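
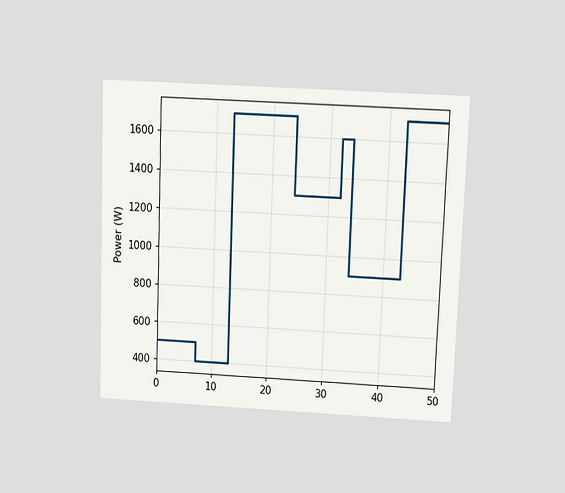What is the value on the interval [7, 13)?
400W

The chart is tilted about 2° clockwise and viewed slightly from above. On [7, 13) the step sits at 400W.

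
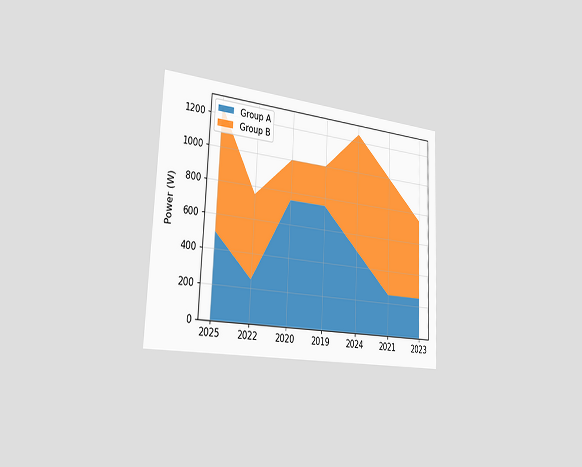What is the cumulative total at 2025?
The chart is tilted about 3° clockwise and viewed slightly from the left. The stacked total at 2025 reaches 1250W.

1250W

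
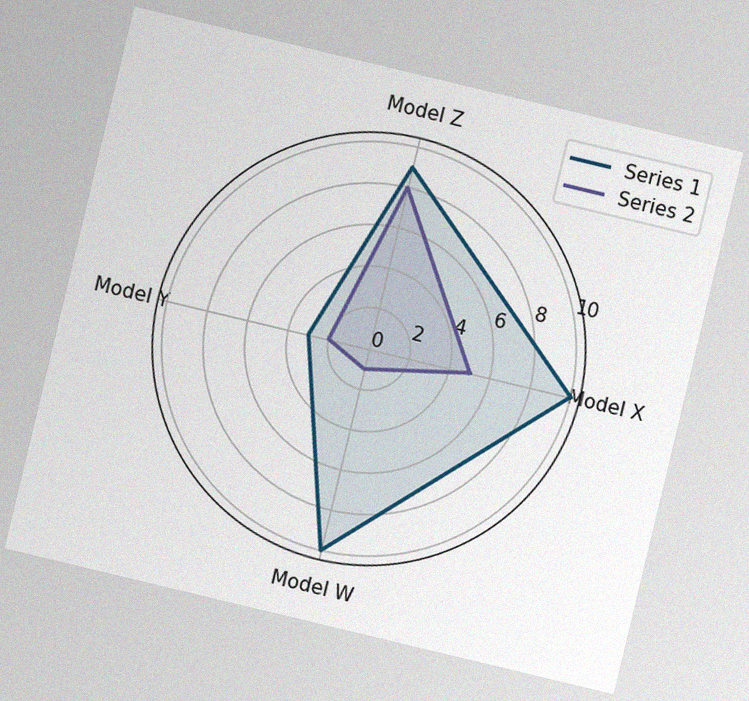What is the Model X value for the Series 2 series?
5

The chart is tilted about 13° clockwise, with some photo noise. On the Model X axis, Series 2 reaches 5.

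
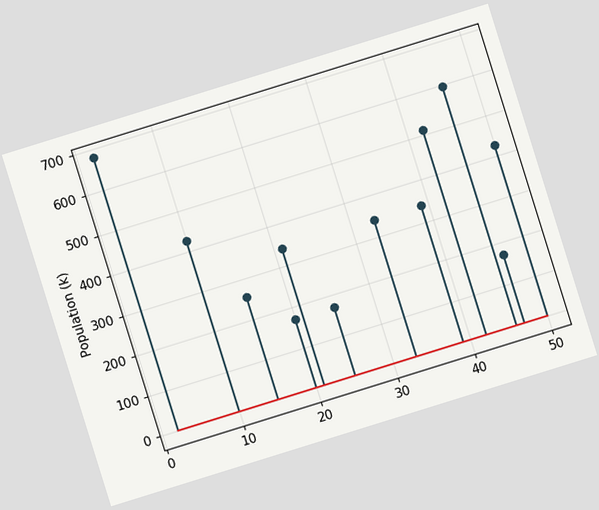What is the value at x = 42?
The chart is tilted about 17° counter-clockwise. The stem at x=42 reaches 510k.

510k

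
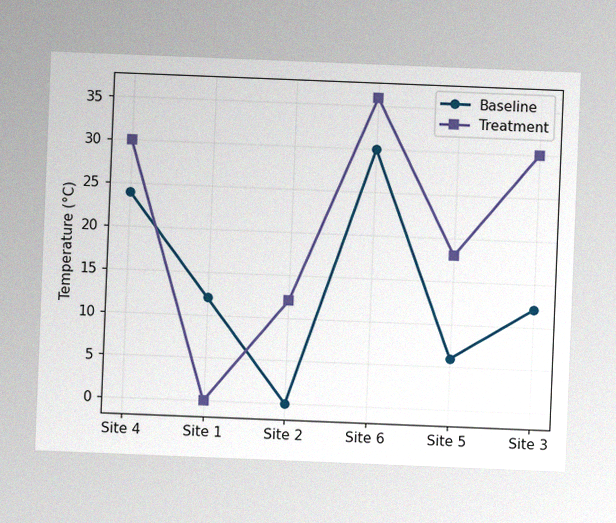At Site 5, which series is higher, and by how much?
The chart is tilted about 2° clockwise, with some photo noise. At Site 5, Treatment sits above the other line by 12°C.

Treatment, by 12°C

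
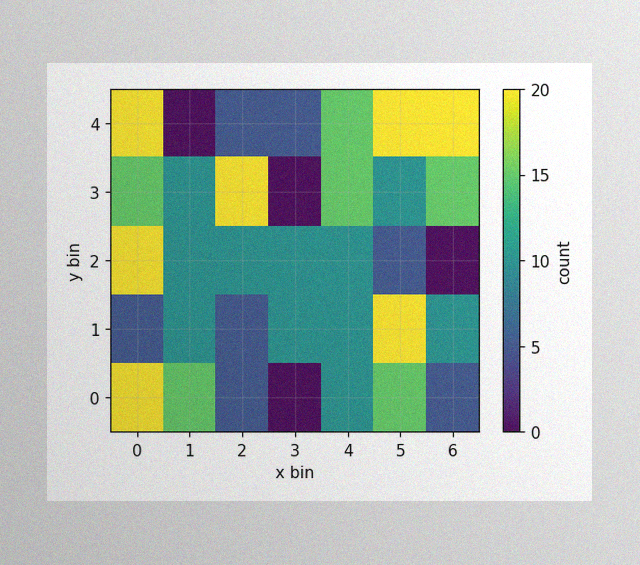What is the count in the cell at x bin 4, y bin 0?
The image has some photo noise and uneven lighting. Matching the cell (4, 0) against the colorbar gives 10.

10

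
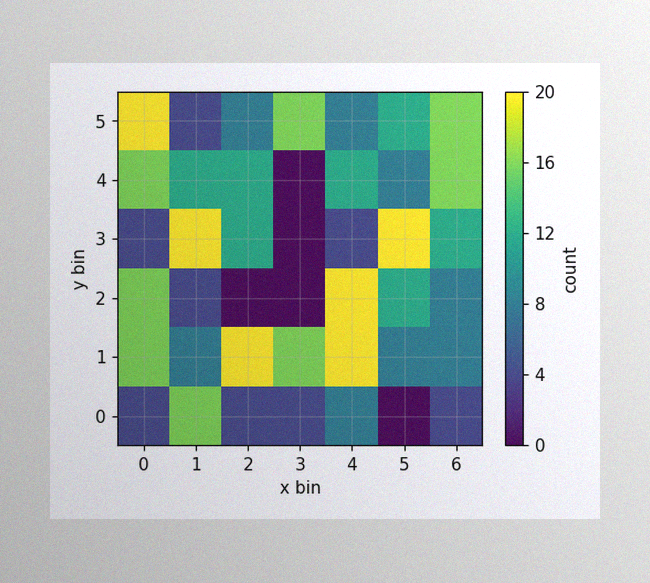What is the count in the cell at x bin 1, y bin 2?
4

The image has some photo noise and uneven lighting. Matching the cell (1, 2) against the colorbar gives 4.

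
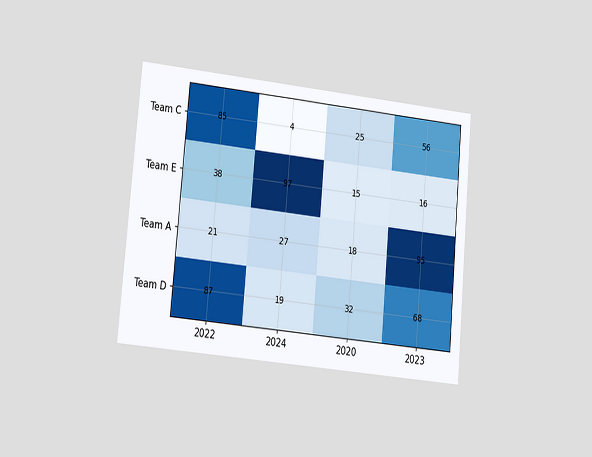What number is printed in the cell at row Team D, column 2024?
The chart is tilted about 5° clockwise and viewed slightly from the left. The (Team D, 2024) cell reads 19.

19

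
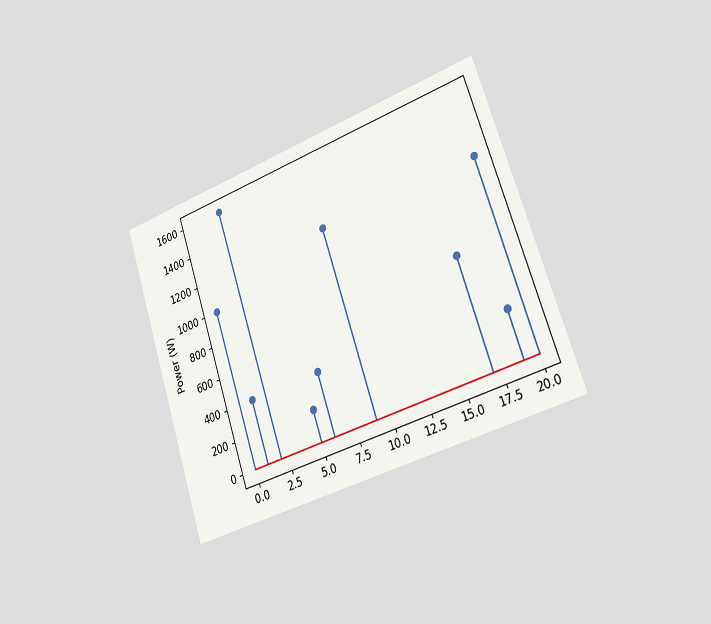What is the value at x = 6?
400W

The chart is tilted about 18° counter-clockwise and viewed slightly from the right. The stem at x=6 reaches 400W.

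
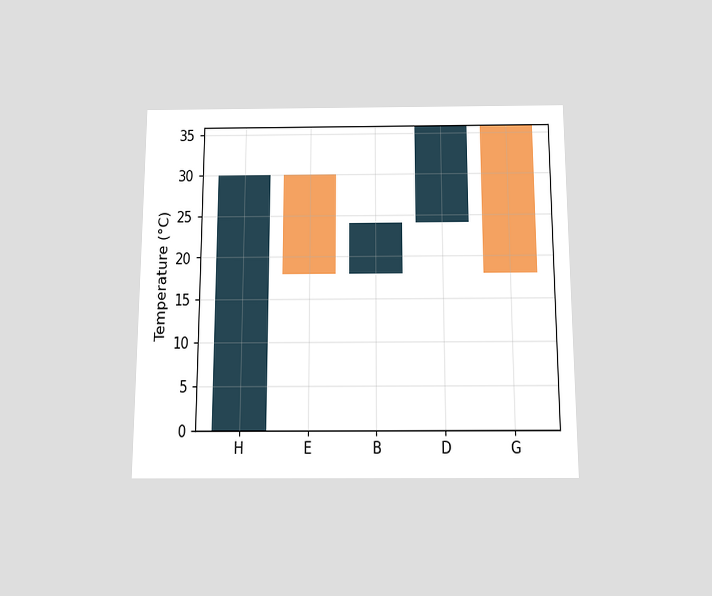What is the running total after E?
The chart is viewed slightly from below. After E the running total reaches 18°C.

18°C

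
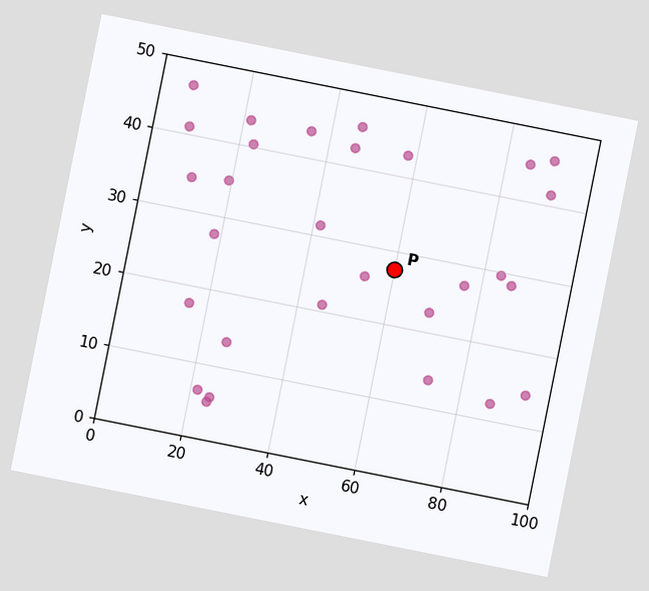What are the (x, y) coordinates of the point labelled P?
(60, 27.5)

The chart is tilted about 11° clockwise. Following the gridlines from P to each axis, P sits at (60, 27.5).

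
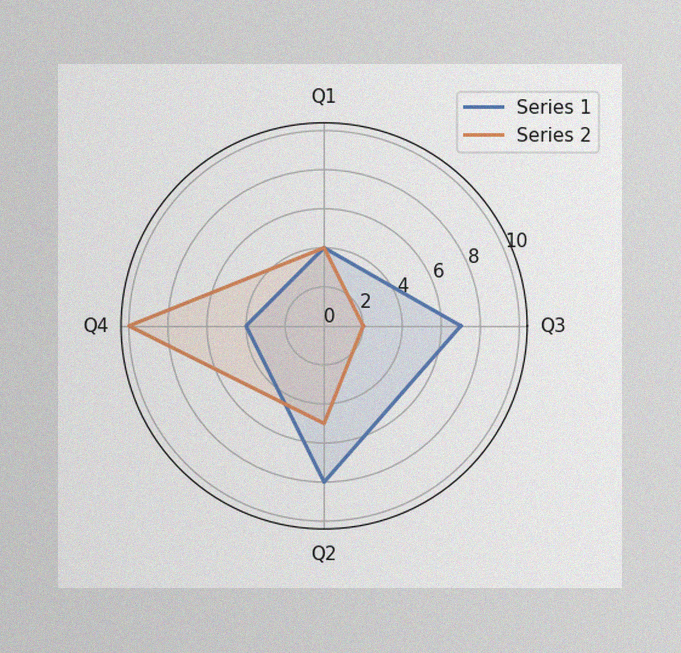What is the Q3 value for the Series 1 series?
The image has some photo noise and uneven lighting. On the Q3 axis, Series 1 reaches 7.

7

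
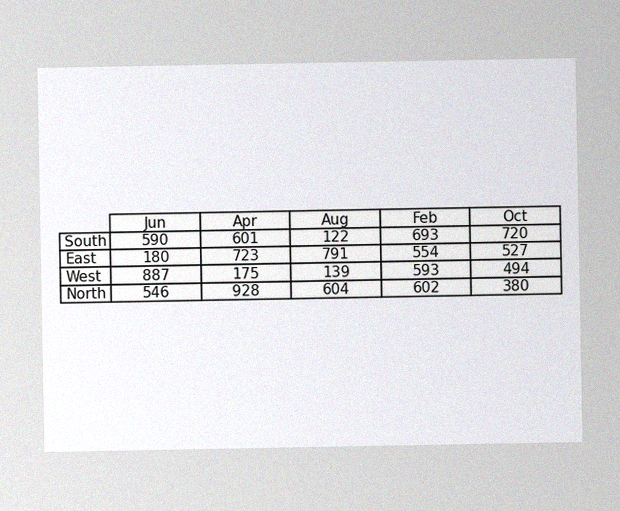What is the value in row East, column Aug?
The image has some photo noise and uneven lighting. The (East, Aug) cell reads 791.

791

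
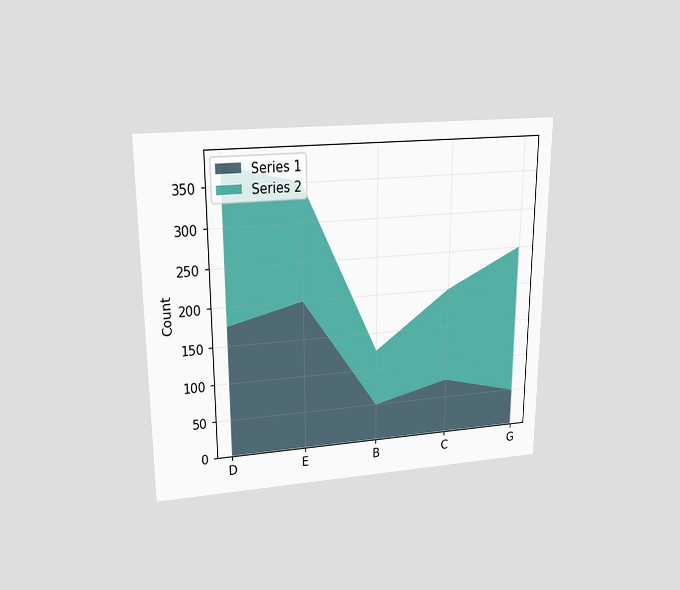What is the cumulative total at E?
The chart is viewed slightly from above. The stacked total at E reaches 350.

350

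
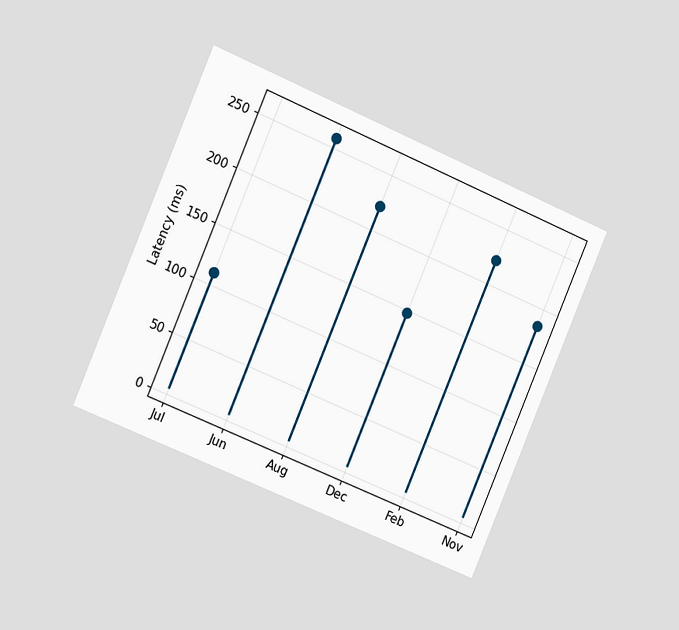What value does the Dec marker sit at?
148ms

The chart is tilted about 23° clockwise and viewed slightly from the left. The Dec marker sits at 148ms.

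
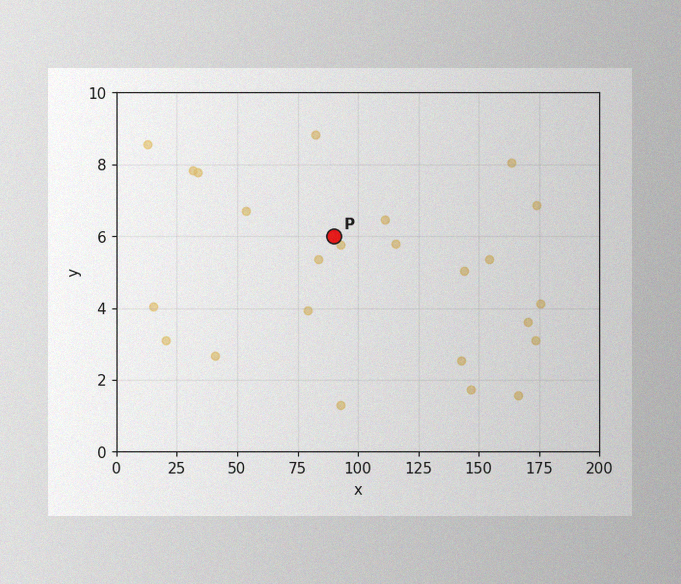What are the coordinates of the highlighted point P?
The image has some photo noise and uneven lighting. Following the gridlines from P to each axis, P sits at (90, 6).

(90, 6)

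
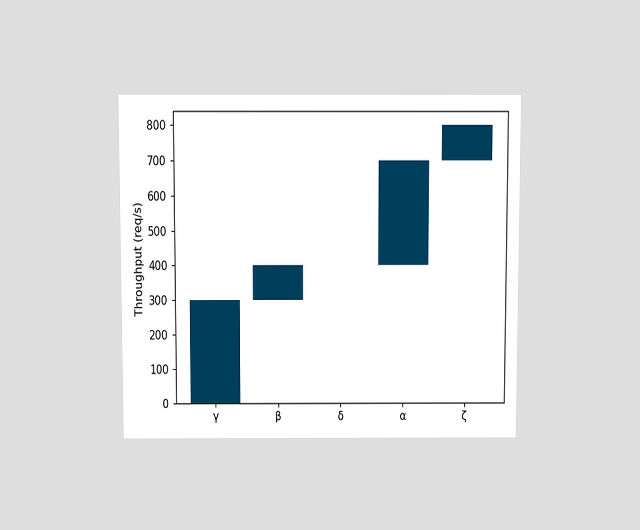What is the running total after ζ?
The chart is viewed slightly from above. After ζ the running total reaches 800req/s.

800req/s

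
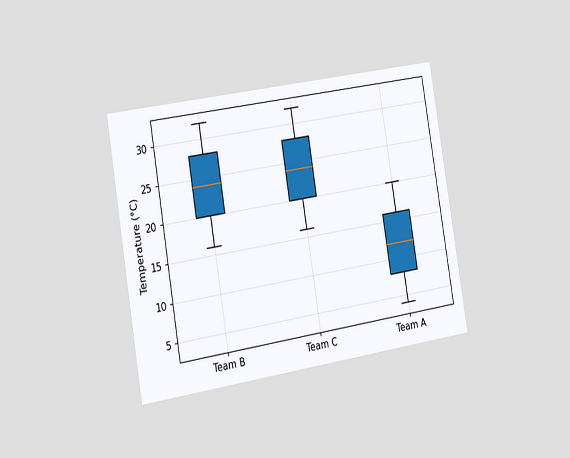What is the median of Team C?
24°C

The chart is tilted about 9° counter-clockwise and viewed slightly from the left. The median line in the Team C box sits at 24°C.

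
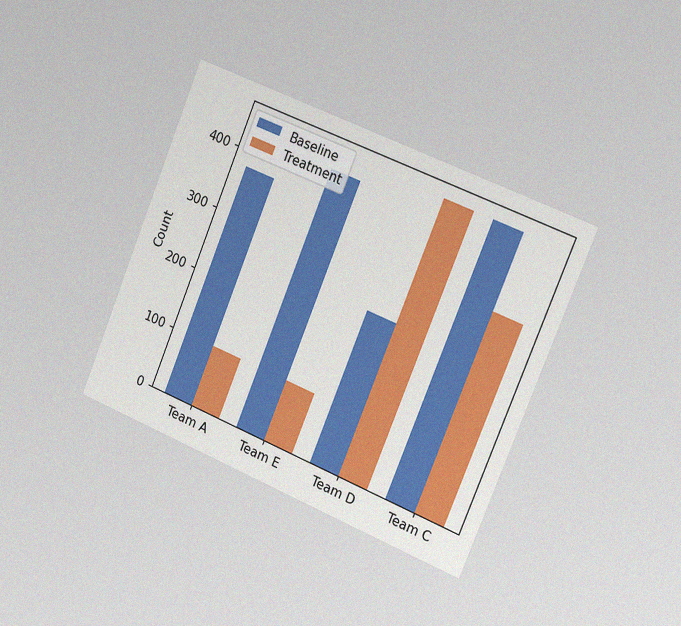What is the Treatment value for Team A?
The chart is tilted about 22° clockwise and viewed slightly from the right, with some photo noise. The Treatment bar at Team A reaches 100 on the y-axis.

100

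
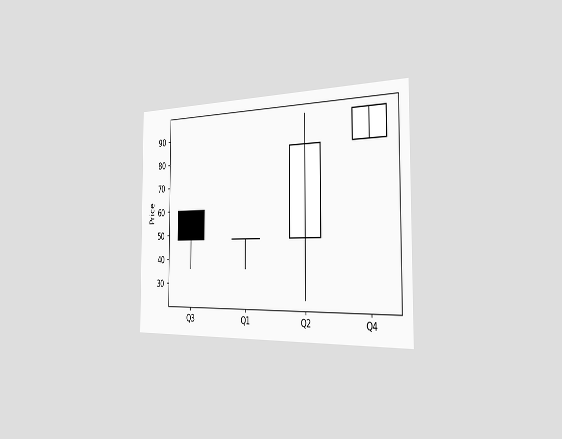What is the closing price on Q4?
The chart is viewed slightly from the right. The Q4 candle closes at 96.

96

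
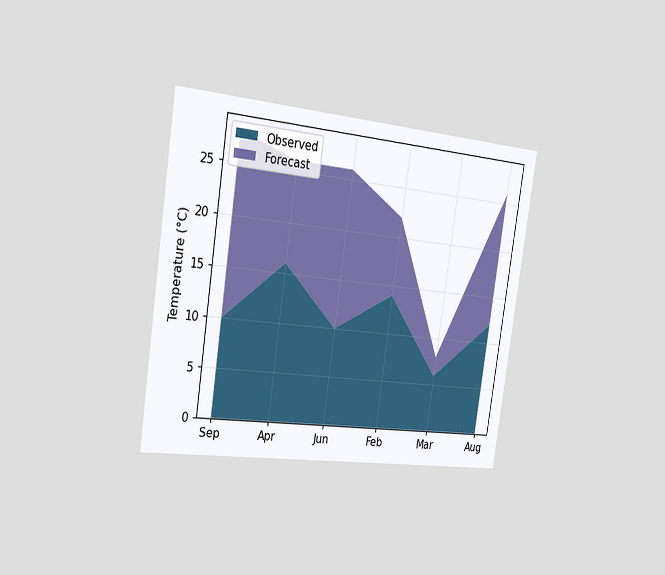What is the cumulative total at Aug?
26°C

The chart is tilted about 8° clockwise and viewed slightly from the left. The stacked total at Aug reaches 26°C.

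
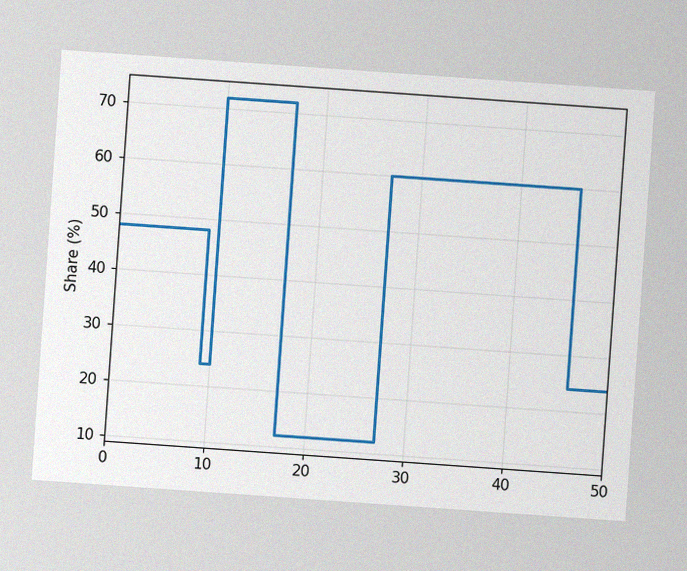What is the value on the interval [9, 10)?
The chart is tilted about 4° clockwise, with some photo noise. On [9, 10) the step sits at 24%.

24%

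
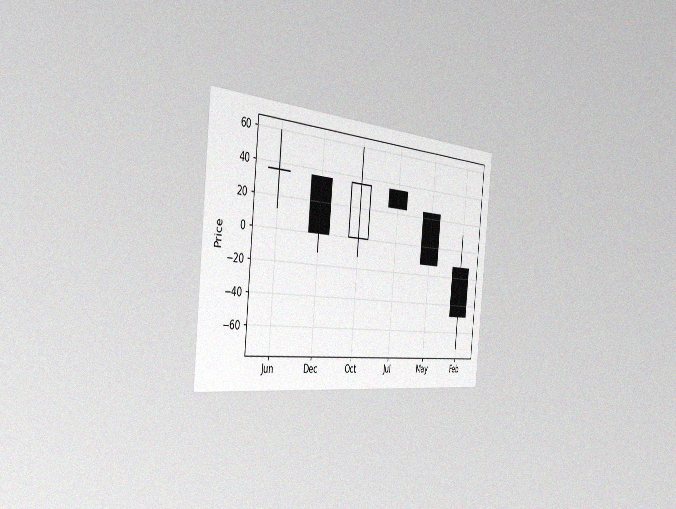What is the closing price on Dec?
0

The chart is tilted about 6° clockwise and viewed slightly from the left, with some photo noise. The Dec candle closes at 0.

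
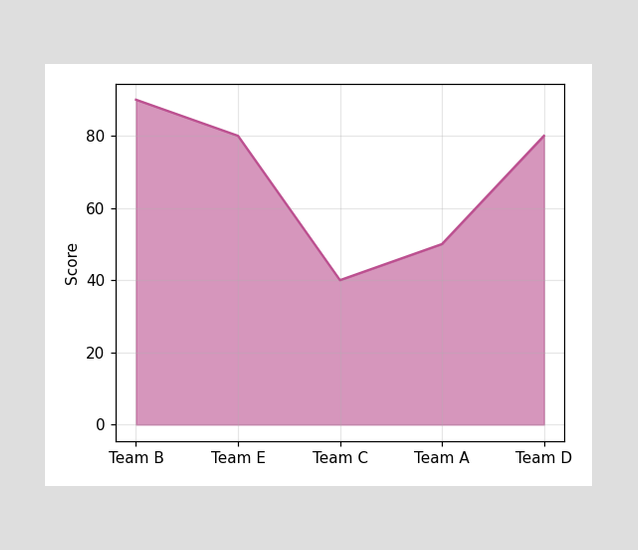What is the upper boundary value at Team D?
At Team D the upper boundary is at 80.

80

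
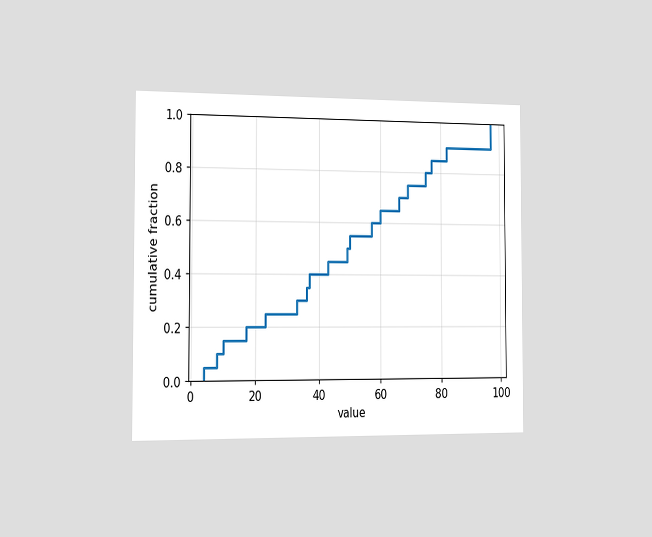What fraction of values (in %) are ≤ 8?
The chart is viewed slightly from the left. At x=8 the ECDF step is at 10%.

10%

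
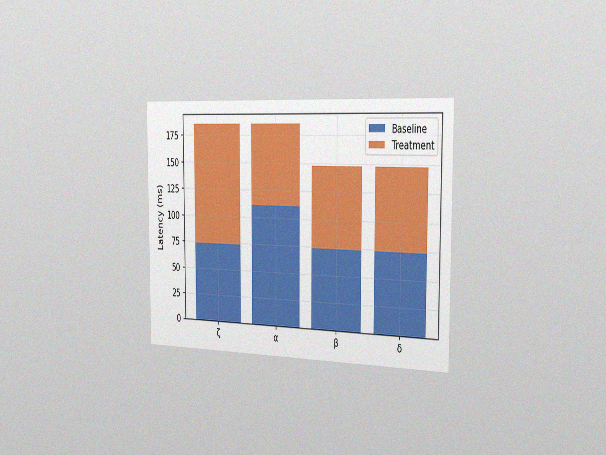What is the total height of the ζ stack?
185ms

The chart is viewed slightly from the right, with some photo noise. The ζ stack's top reaches 185ms on the y-axis.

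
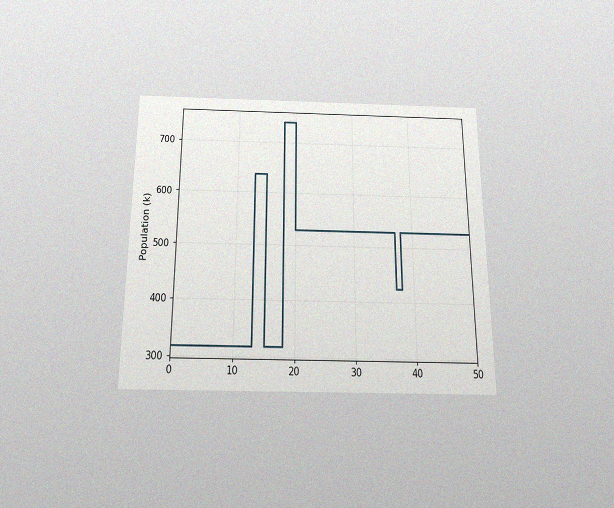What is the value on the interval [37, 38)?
The chart is viewed slightly from below, with some photo noise. On [37, 38) the step sits at 424k.

424k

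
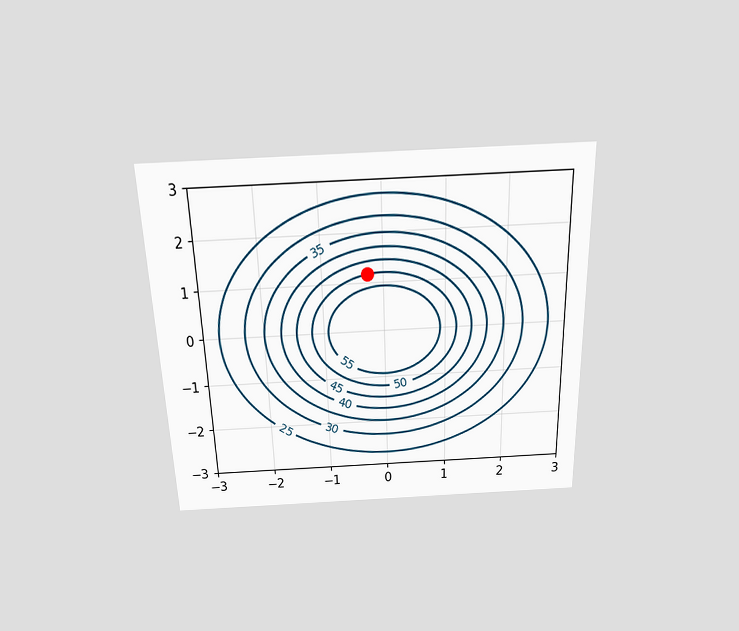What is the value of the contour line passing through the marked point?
The chart is viewed slightly from above. The marked point sits on the contour labelled 50.

50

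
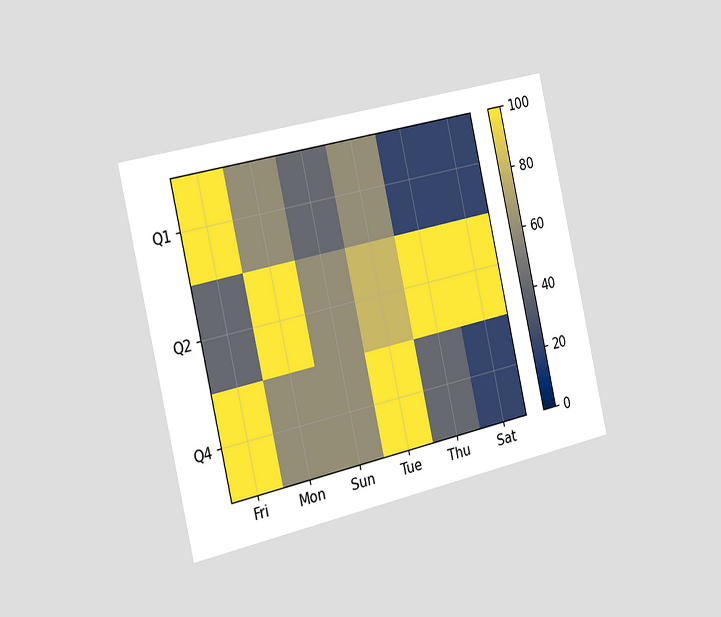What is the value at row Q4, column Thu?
The chart is tilted about 13° counter-clockwise and viewed slightly from the left. Matching cell (Q4, Thu) against the colorbar gives 40.

40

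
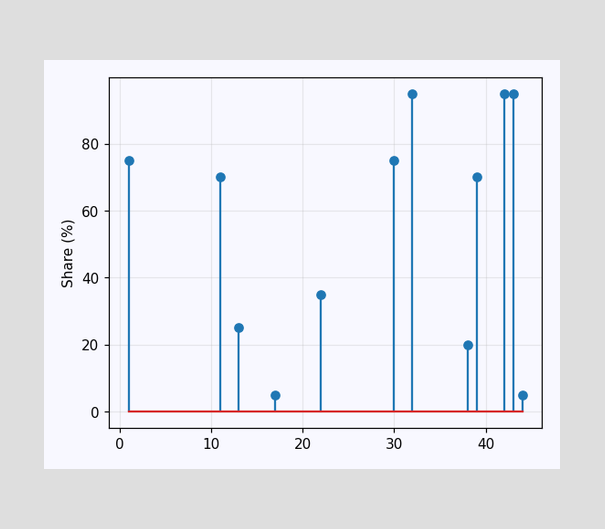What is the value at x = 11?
The stem at x=11 reaches 70%.

70%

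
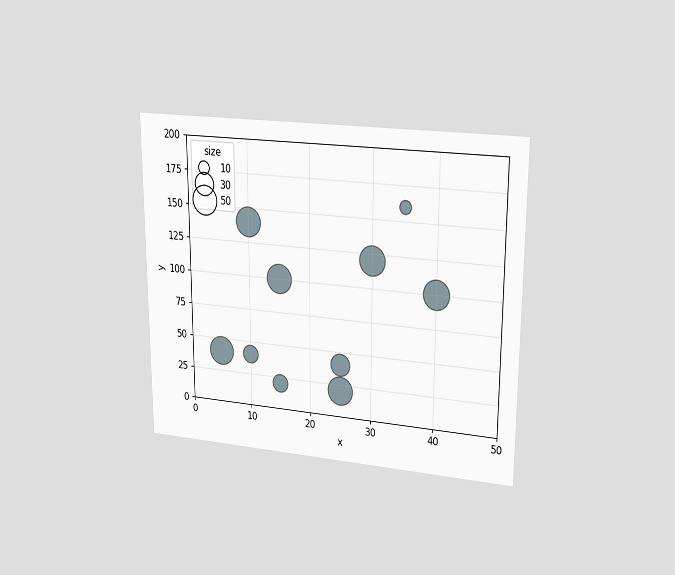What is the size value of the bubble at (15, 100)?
50

The chart is viewed at a slight angle. Matching the bubble at (15, 100) against the size legend gives 50.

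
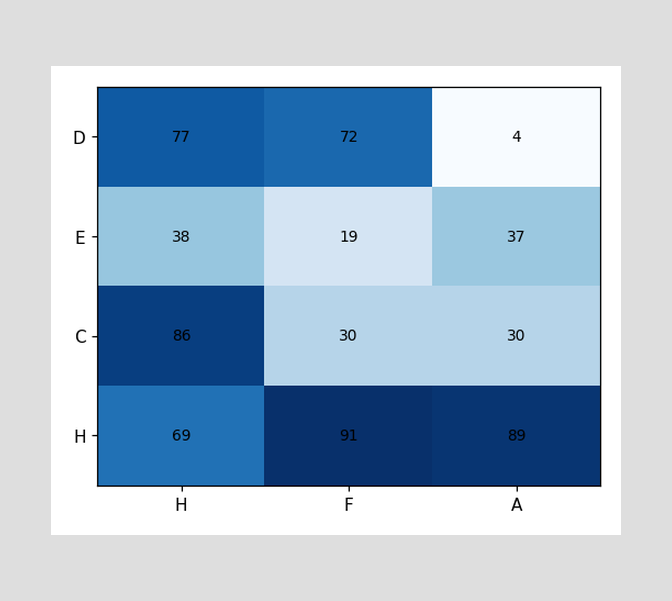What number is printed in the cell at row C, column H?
The (C, H) cell reads 86.

86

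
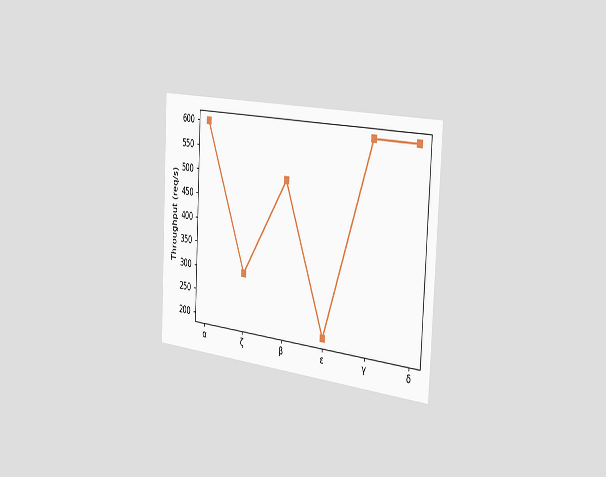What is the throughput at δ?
The chart is tilted about 3° clockwise and viewed slightly from the right. At δ, the line is at 600req/s.

600req/s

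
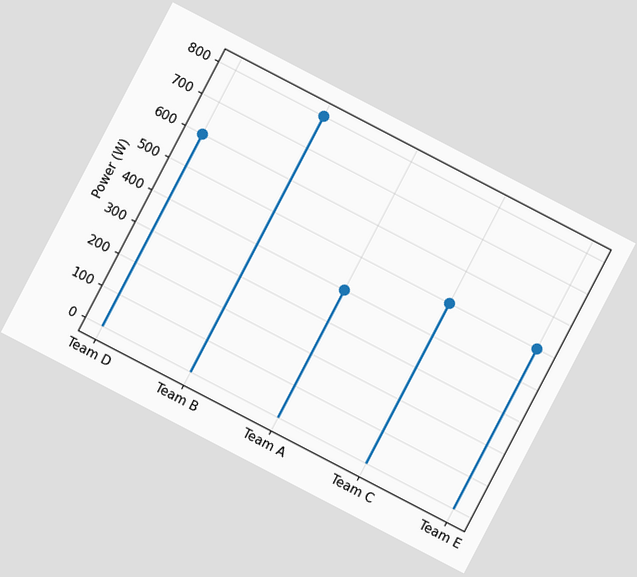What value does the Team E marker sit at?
500W

The chart is tilted about 28° clockwise. The Team E marker sits at 500W.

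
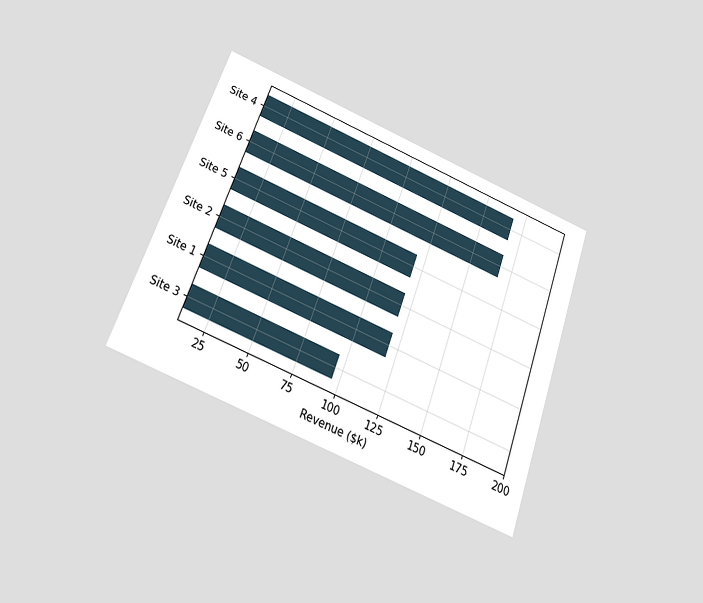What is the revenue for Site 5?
$120k

The chart is tilted about 20° clockwise and viewed slightly from below. Reading along the chart's x-axis, the Site 5 bar reaches $120k.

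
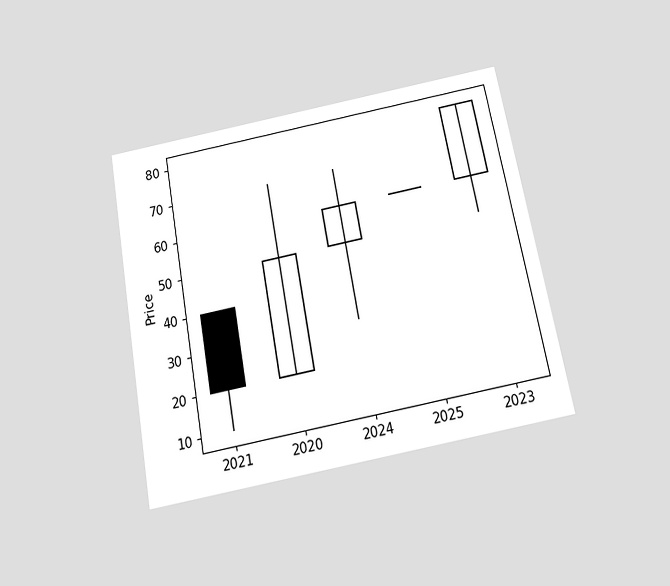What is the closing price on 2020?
The chart is tilted about 11° counter-clockwise and viewed slightly from below. The 2020 candle closes at 50.

50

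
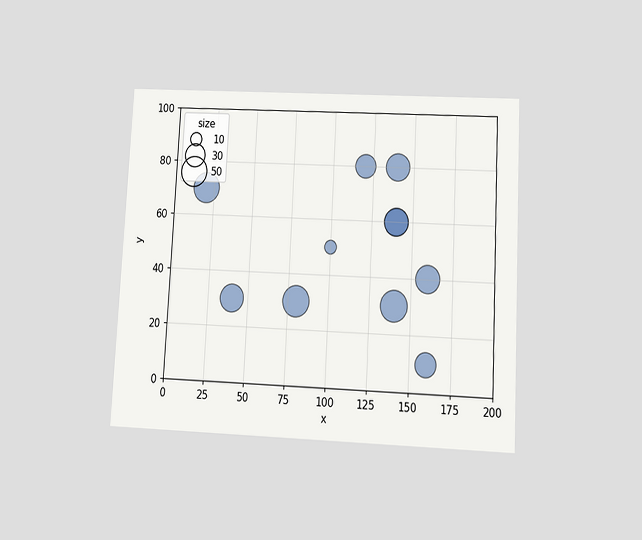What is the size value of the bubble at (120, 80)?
30

The chart is tilted about 3° clockwise and viewed at a slight angle. Matching the bubble at (120, 80) against the size legend gives 30.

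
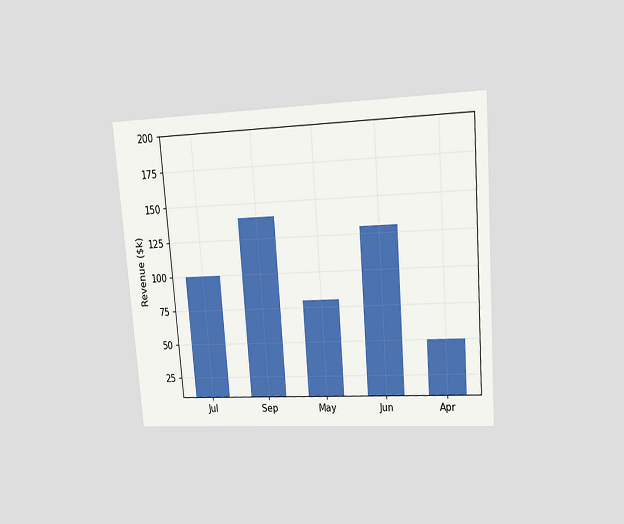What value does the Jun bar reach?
The chart is tilted about 4° counter-clockwise and viewed at a slight angle. Reading along the chart's y-axis, the Jun bar reaches $130k.

$130k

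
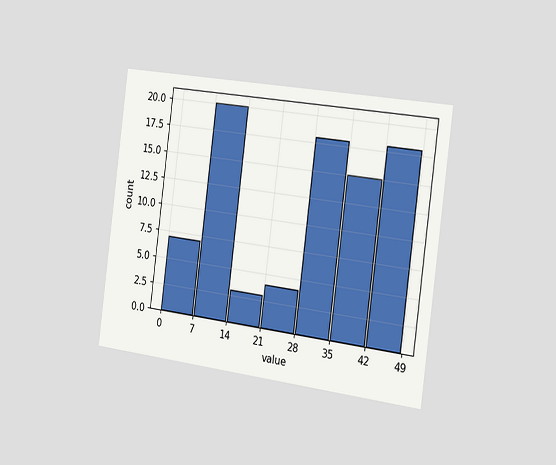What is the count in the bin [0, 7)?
7

The chart is tilted about 7° clockwise and viewed slightly from the right. The [0, 7) bin has height 7.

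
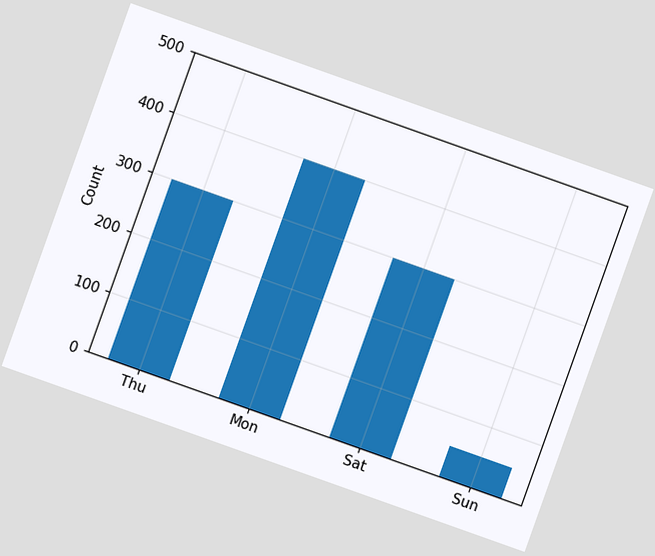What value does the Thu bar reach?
The chart is tilted about 20° clockwise. Reading along the chart's y-axis, the Thu bar reaches 300.

300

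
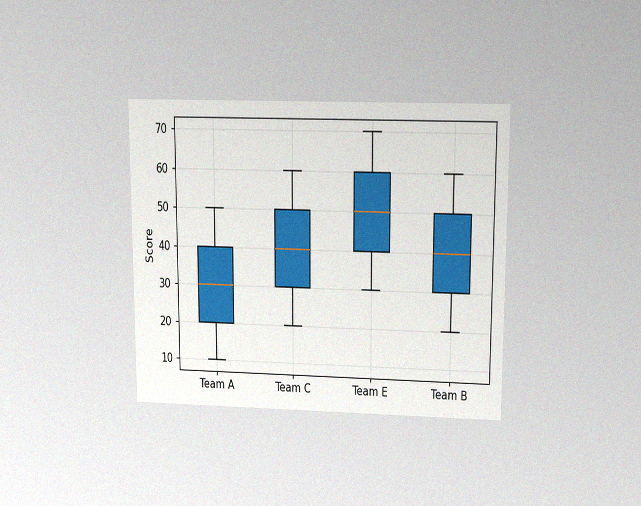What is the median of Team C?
40

The chart is viewed slightly from above, with some photo noise. The median line in the Team C box sits at 40.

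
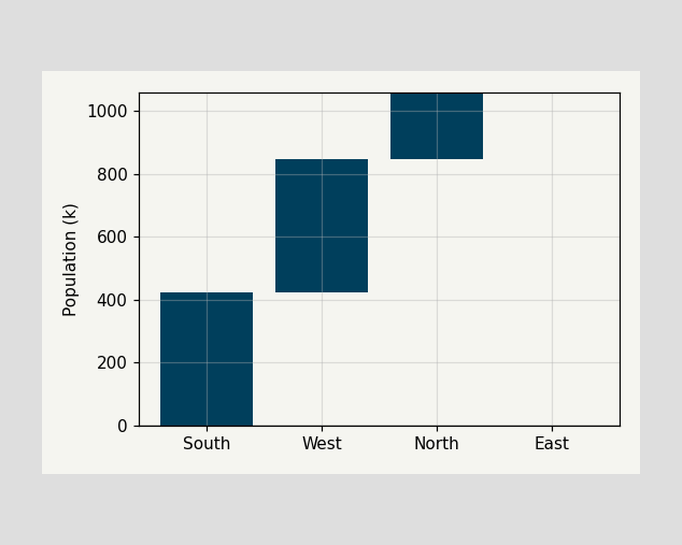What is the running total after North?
1060k

After North the running total reaches 1060k.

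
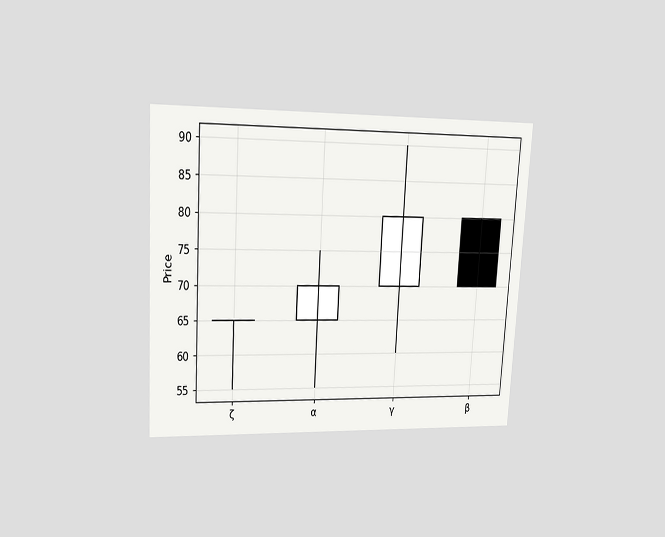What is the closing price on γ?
The chart is tilted about 3° clockwise and viewed at a slight angle. The γ candle closes at 80.

80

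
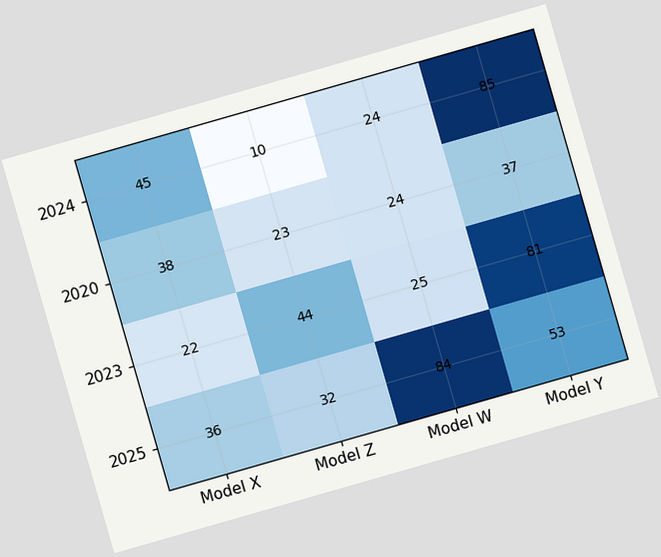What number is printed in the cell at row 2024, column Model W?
24

The chart is tilted about 16° counter-clockwise. The (2024, Model W) cell reads 24.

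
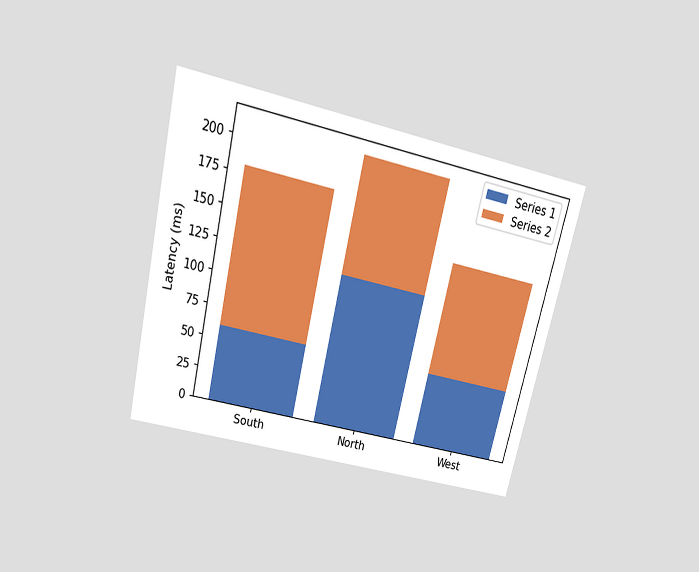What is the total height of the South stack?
The chart is tilted about 13° clockwise and viewed slightly from above. The South stack's top reaches 180ms on the y-axis.

180ms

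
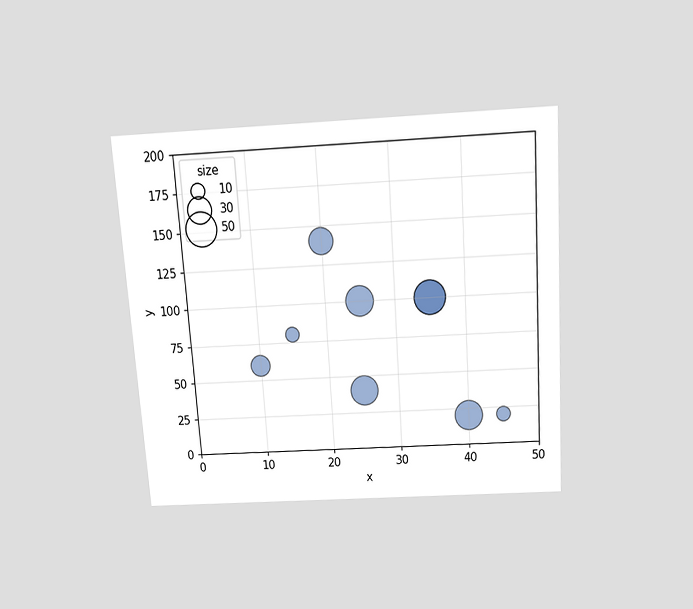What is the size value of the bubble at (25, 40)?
The chart is tilted about 4° counter-clockwise and viewed slightly from above. Matching the bubble at (25, 40) against the size legend gives 40.

40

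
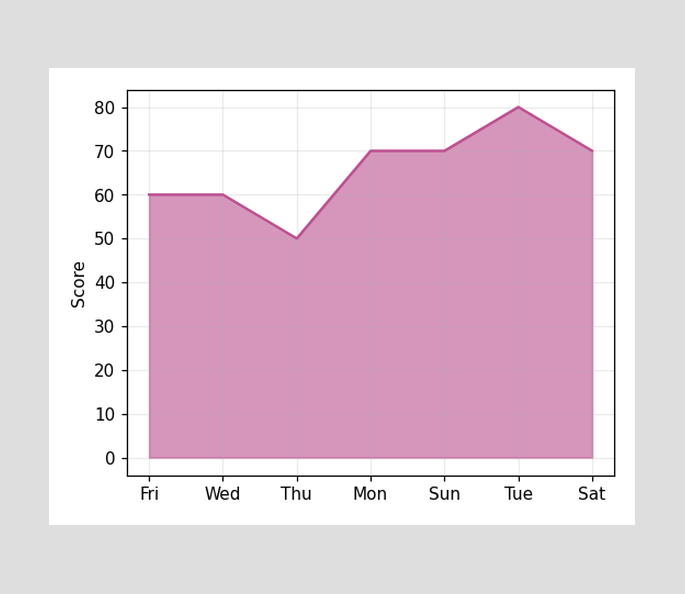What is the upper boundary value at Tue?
80

At Tue the upper boundary is at 80.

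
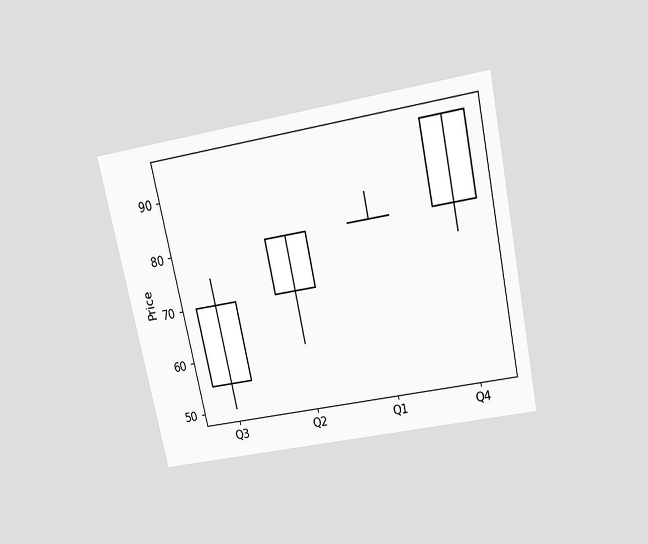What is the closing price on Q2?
The chart is tilted about 12° counter-clockwise and viewed slightly from above. The Q2 candle closes at 80.

80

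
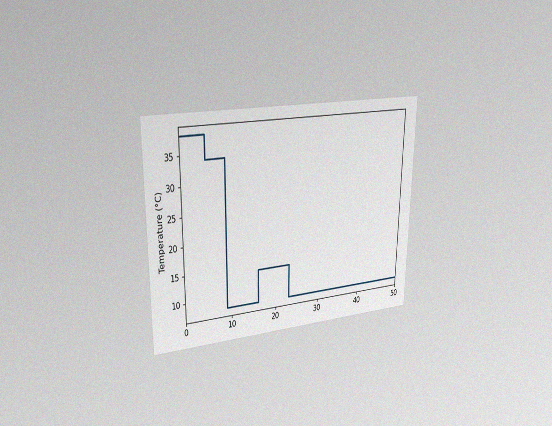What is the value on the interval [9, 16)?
The chart is viewed slightly from the left, with some photo noise. On [9, 16) the step sits at 8°C.

8°C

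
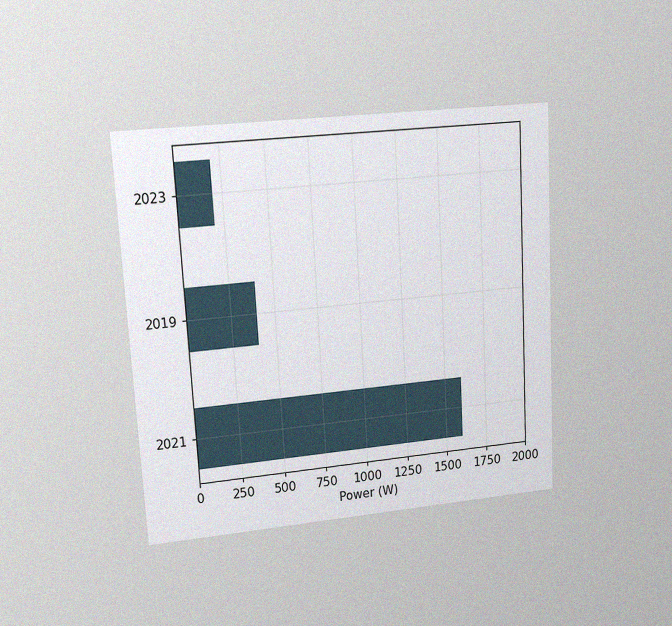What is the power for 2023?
The chart is tilted about 3° counter-clockwise and viewed at a slight angle, with some photo noise. Reading along the chart's x-axis, the 2023 bar reaches 200W.

200W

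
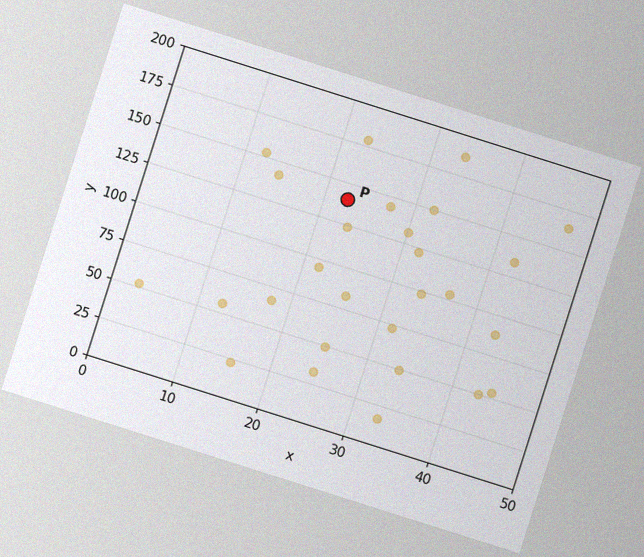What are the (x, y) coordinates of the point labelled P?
(22.5, 140)

The chart is tilted about 18° clockwise, with some photo noise. Following the gridlines from P to each axis, P sits at (22.5, 140).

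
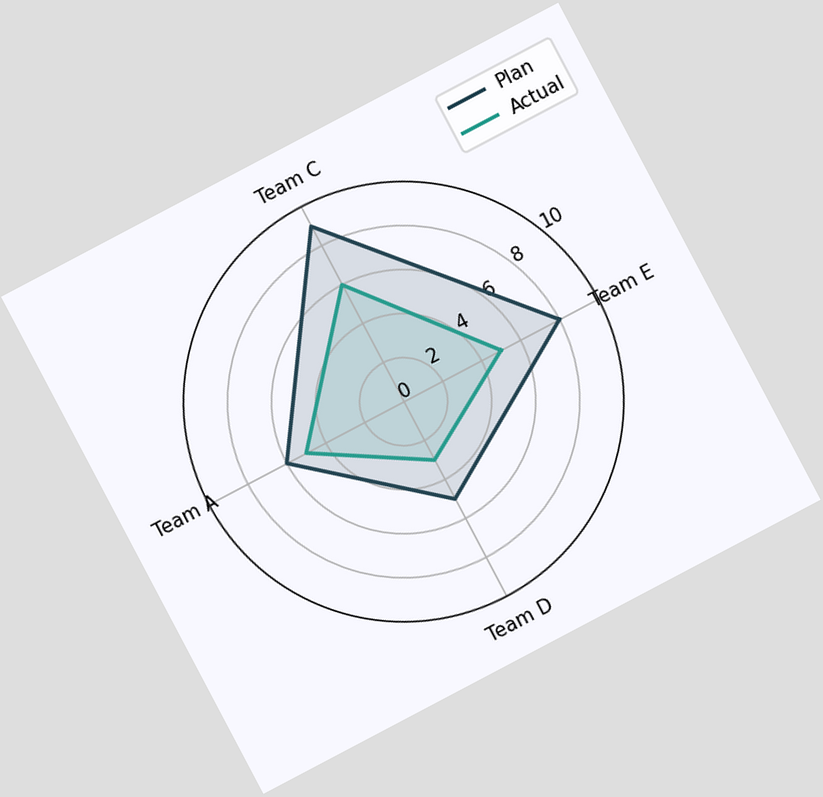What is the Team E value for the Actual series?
5

The chart is tilted about 28° counter-clockwise. On the Team E axis, Actual reaches 5.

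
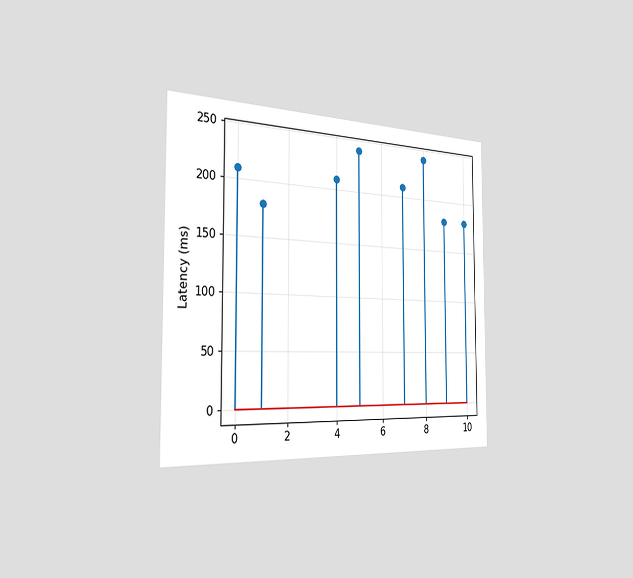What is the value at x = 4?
The chart is viewed slightly from the left. The stem at x=4 reaches 210ms.

210ms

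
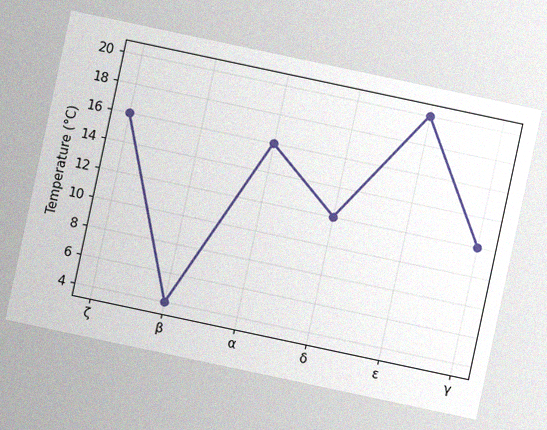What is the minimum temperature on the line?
The chart is tilted about 12° clockwise, with some photo noise. The lowest point is at β, and reading across to the y-axis gives 4°C.

4°C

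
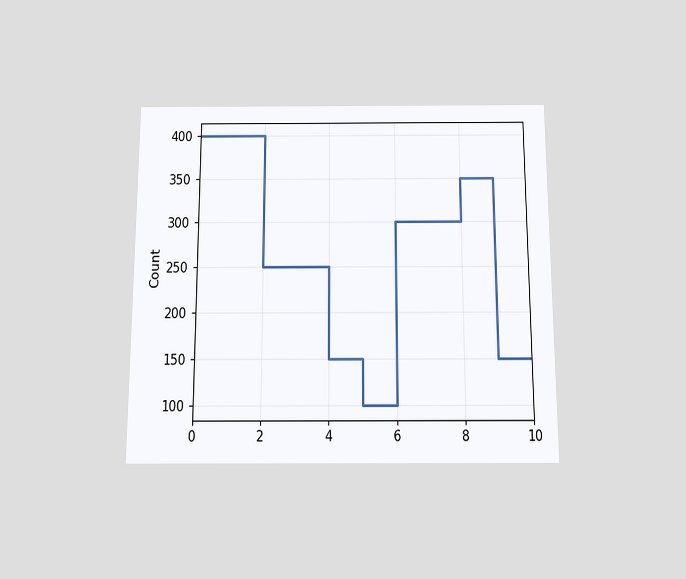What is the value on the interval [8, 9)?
350

The chart is viewed slightly from below. On [8, 9) the step sits at 350.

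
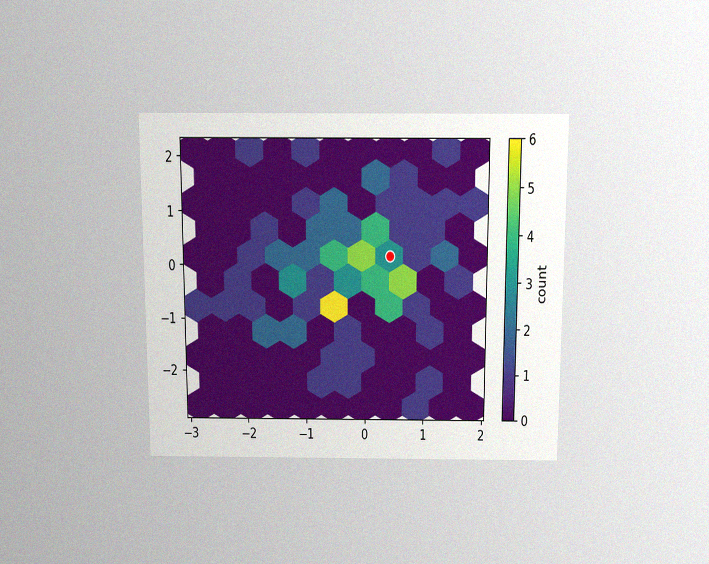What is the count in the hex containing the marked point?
The chart is viewed slightly from above, with some photo noise. The marked hex reads 3 on the colorbar.

3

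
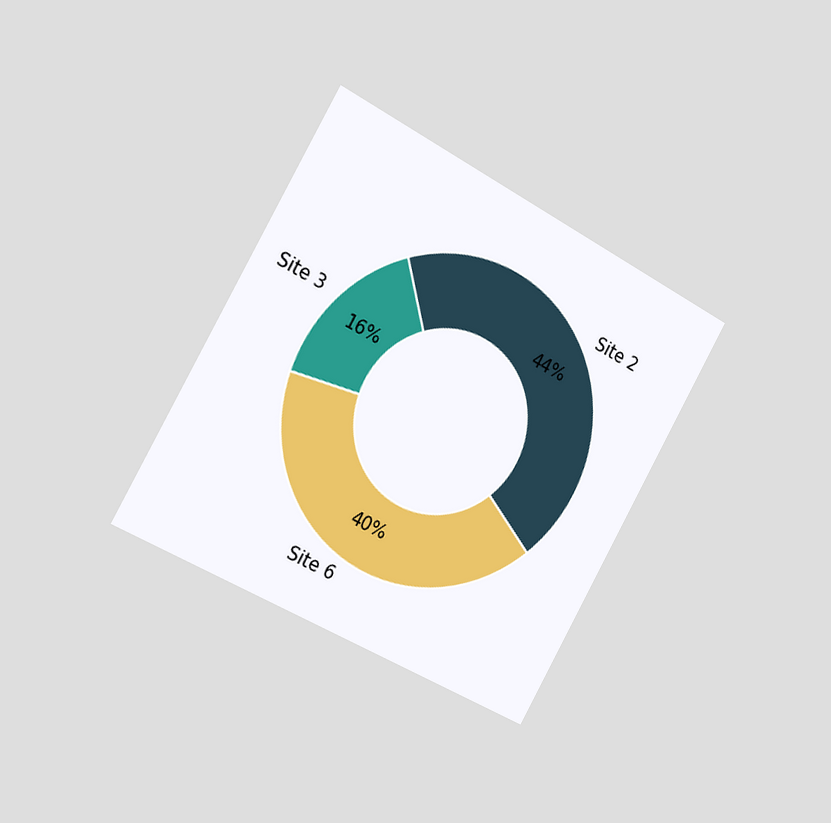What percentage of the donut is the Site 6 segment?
The chart is tilted about 30° clockwise and viewed slightly from the left. The Site 6 segment takes up 40% of the ring.

40%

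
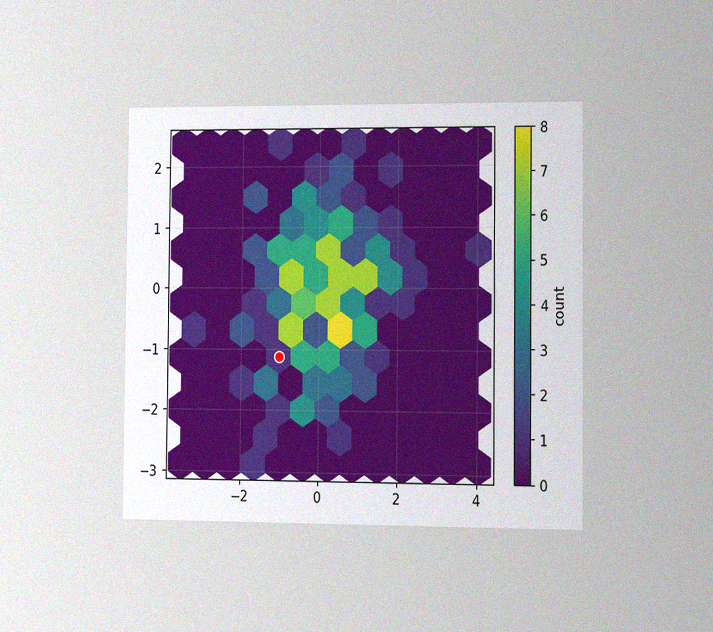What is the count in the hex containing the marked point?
The chart is viewed slightly from the right, with some photo noise. The marked hex reads 1 on the colorbar.

1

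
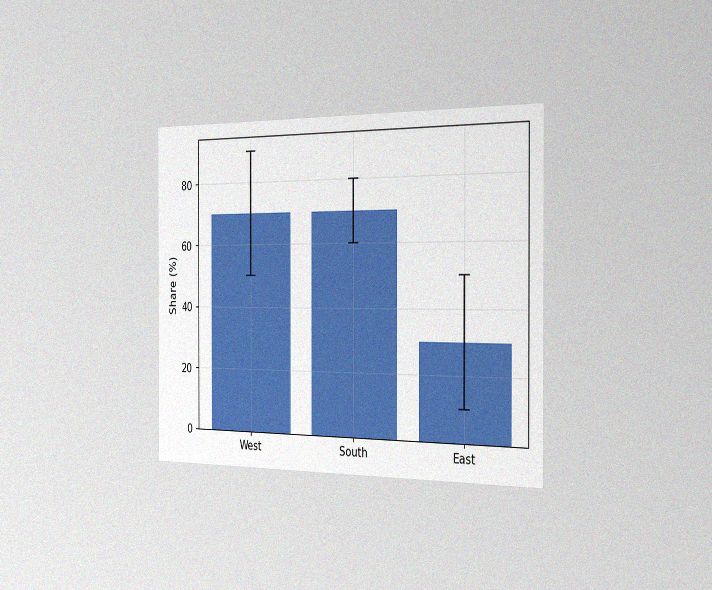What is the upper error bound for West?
The chart is viewed slightly from the right, with some photo noise. The West bar's upper whisker reaches 90%.

90%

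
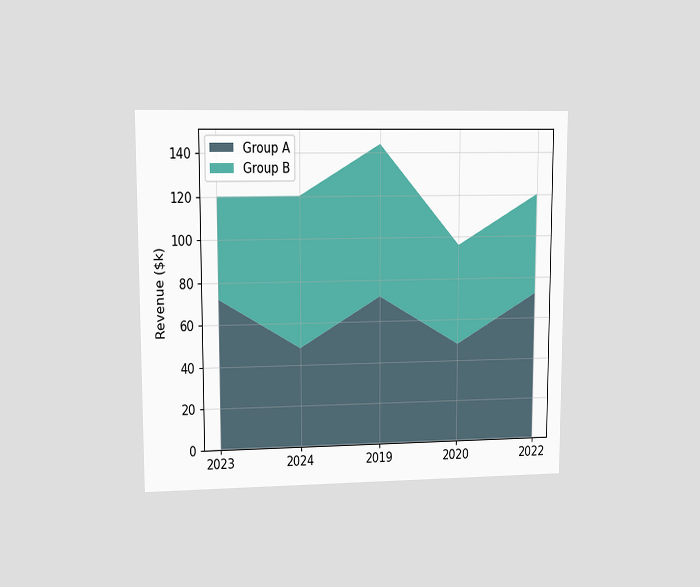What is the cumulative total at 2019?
$144k

The chart is viewed at a slight angle. The stacked total at 2019 reaches $144k.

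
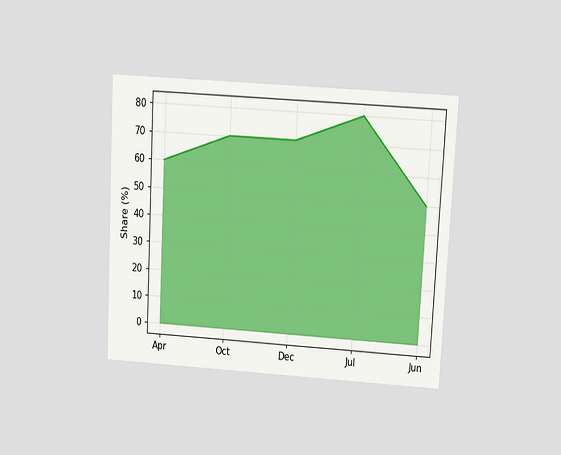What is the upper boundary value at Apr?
60%

The chart is tilted about 3° clockwise and viewed at a slight angle. At Apr the upper boundary is at 60%.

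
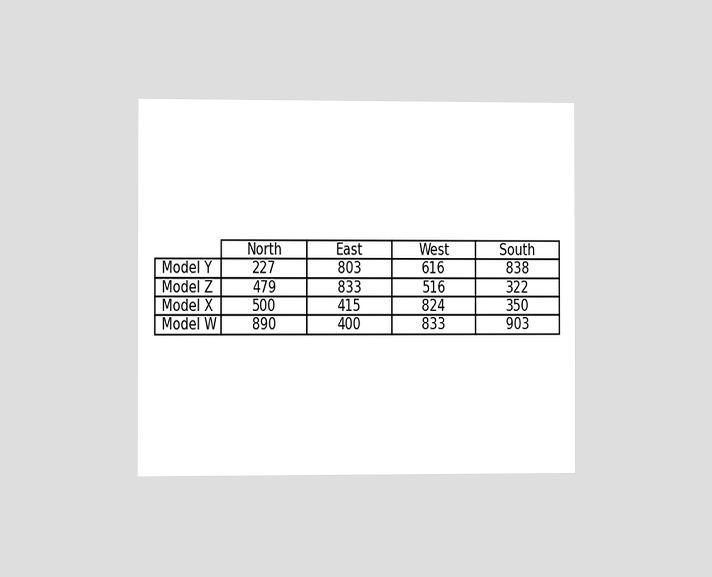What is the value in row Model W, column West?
833

The chart is viewed slightly from the left. The (Model W, West) cell reads 833.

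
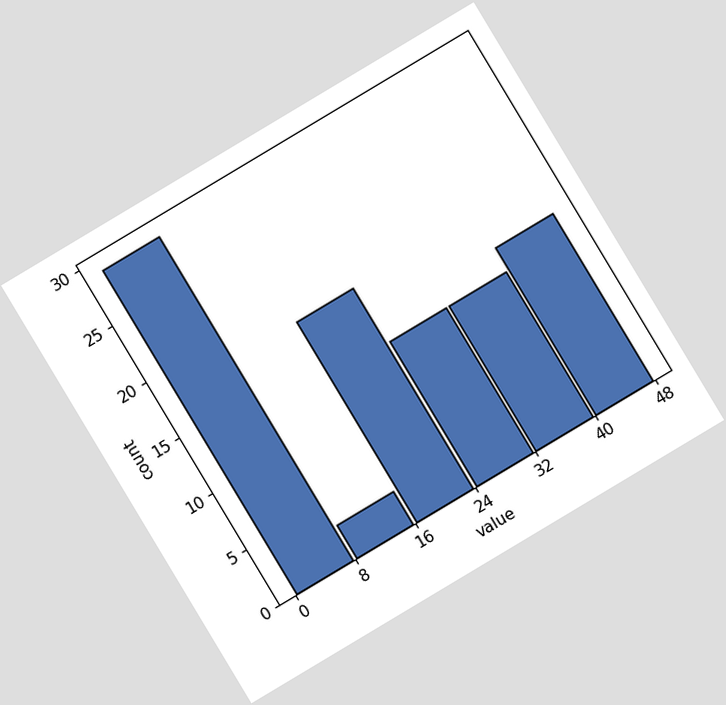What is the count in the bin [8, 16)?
The chart is tilted about 31° counter-clockwise. The [8, 16) bin has height 3.

3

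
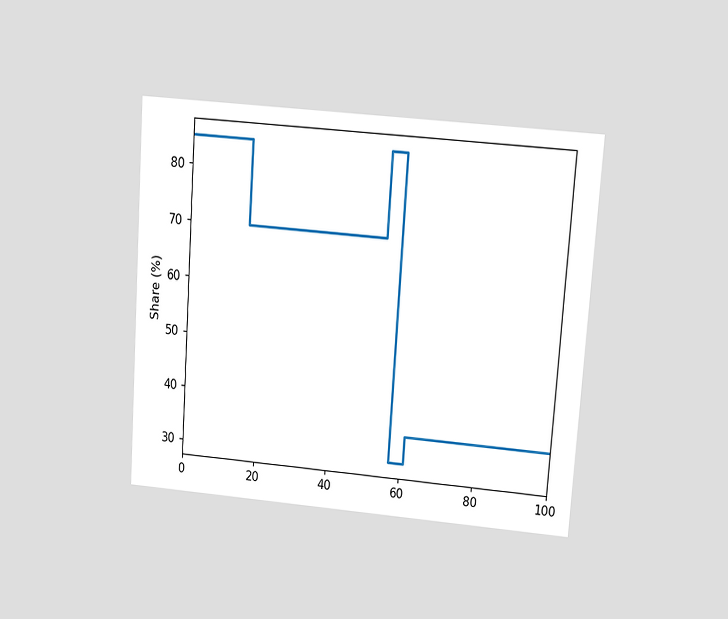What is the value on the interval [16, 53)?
70%

The chart is tilted about 4° clockwise and viewed at a slight angle. On [16, 53) the step sits at 70%.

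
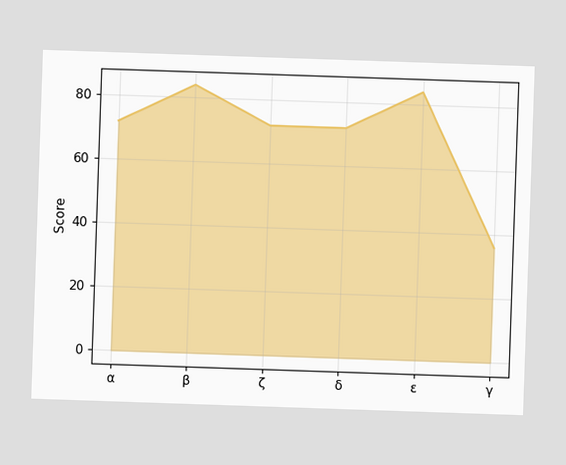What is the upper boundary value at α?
72

At α the upper boundary is at 72.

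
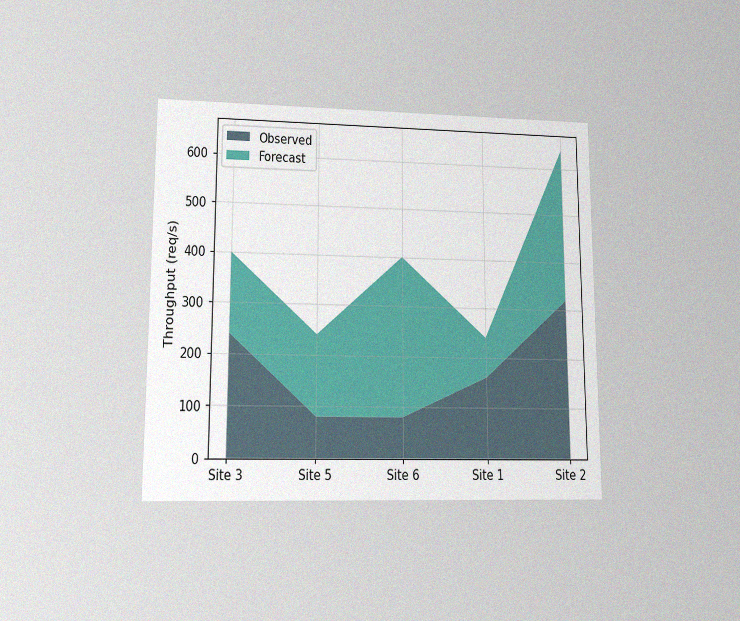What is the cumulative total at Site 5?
240req/s

The chart is viewed at a slight angle, with some photo noise. The stacked total at Site 5 reaches 240req/s.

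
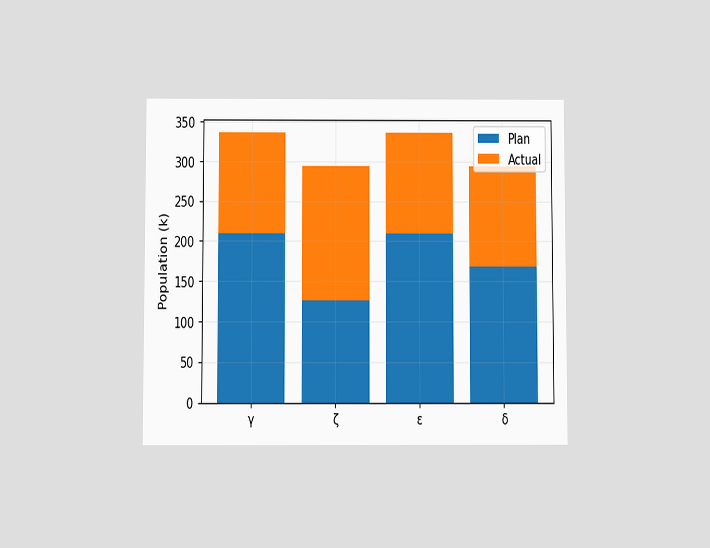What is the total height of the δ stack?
The chart is viewed slightly from below. The δ stack's top reaches 294k on the y-axis.

294k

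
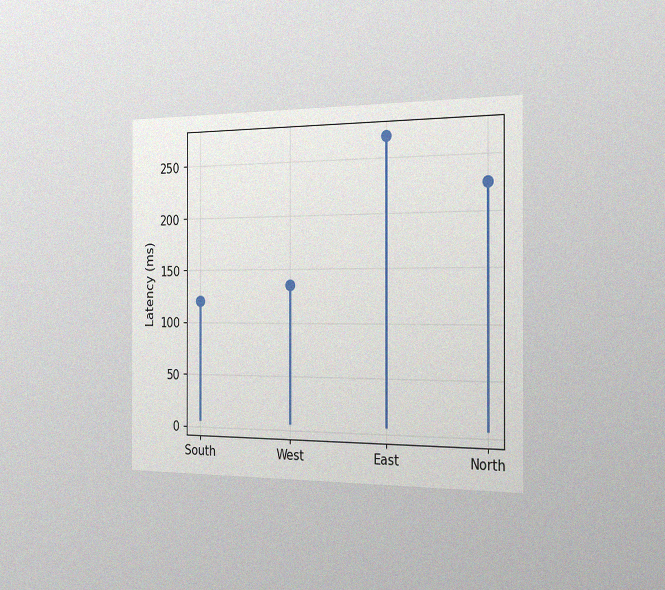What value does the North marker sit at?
The chart is viewed slightly from the right, with some photo noise. The North marker sits at 225ms.

225ms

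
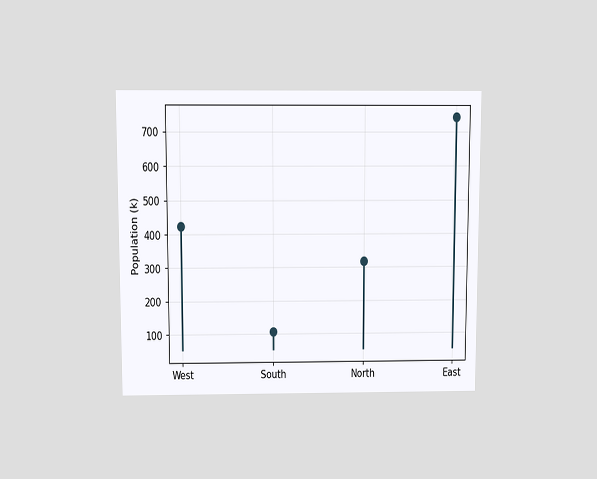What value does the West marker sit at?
424k

The chart is viewed slightly from above. The West marker sits at 424k.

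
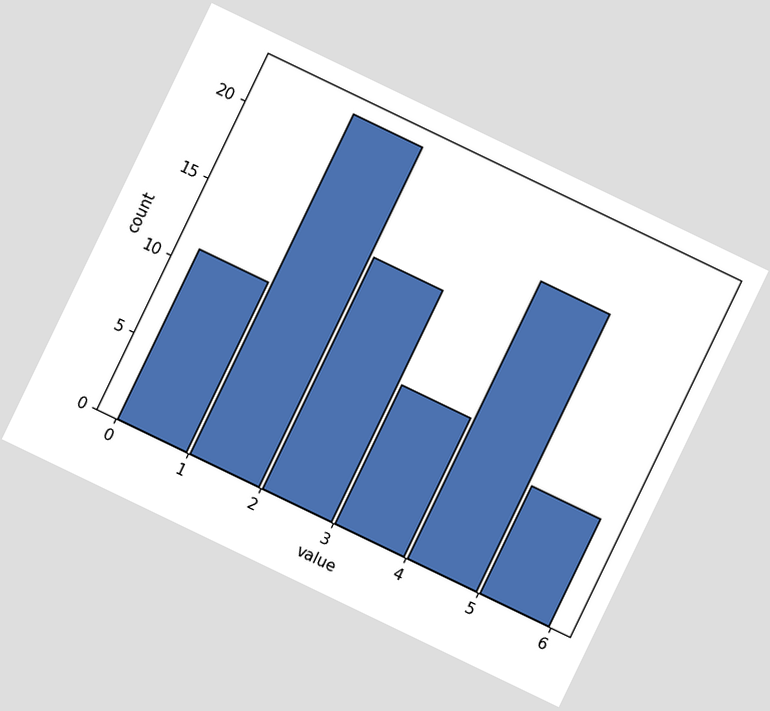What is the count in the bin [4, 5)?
18

The chart is tilted about 26° clockwise. The [4, 5) bin has height 18.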